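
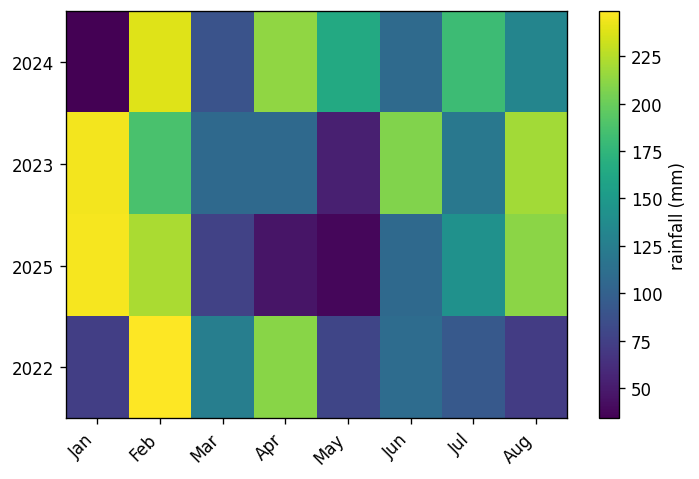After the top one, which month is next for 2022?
Top 3 for 2022: Feb ≈ 240, Apr ≈ 220, Mar ≈ 120.

Apr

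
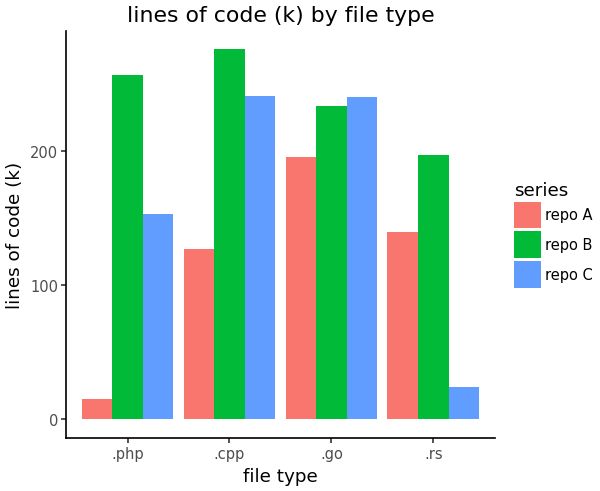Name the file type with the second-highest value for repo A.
.rs

Top 3 for repo A: .go ≈ 200, .rs ≈ 150, .cpp ≈ 125.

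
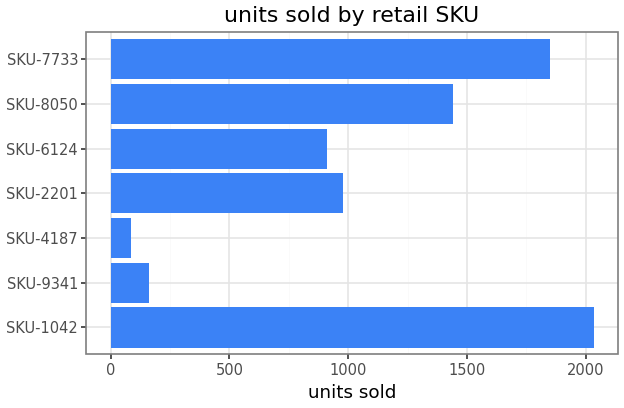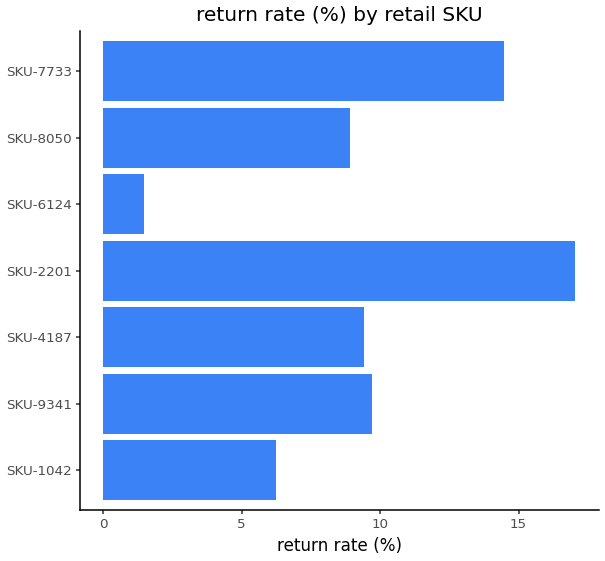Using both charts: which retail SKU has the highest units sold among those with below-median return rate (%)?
Chart 2 median return rate (%) ≈ 10; below-median retail SKUs: SKU-1042, SKU-6124, SKU-8050. Among those, SKU-1042 has the highest units sold (≈ 2000).

SKU-1042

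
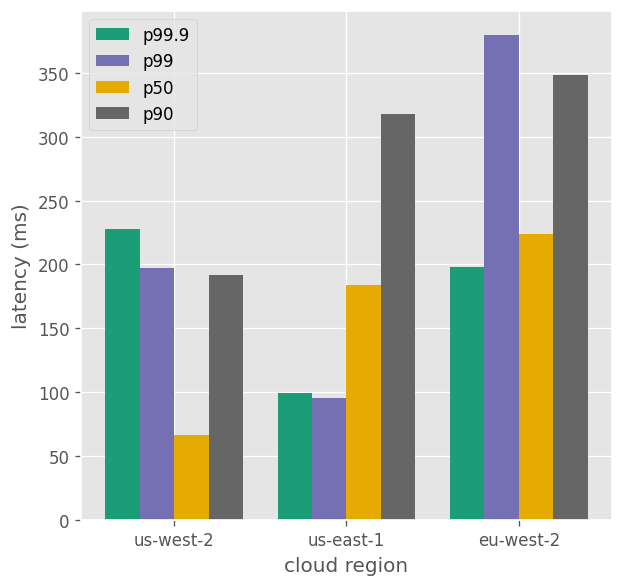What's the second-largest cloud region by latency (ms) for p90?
us-east-1

Top 3 for p90: eu-west-2 ≈ 350, us-east-1 ≈ 300, us-west-2 ≈ 200.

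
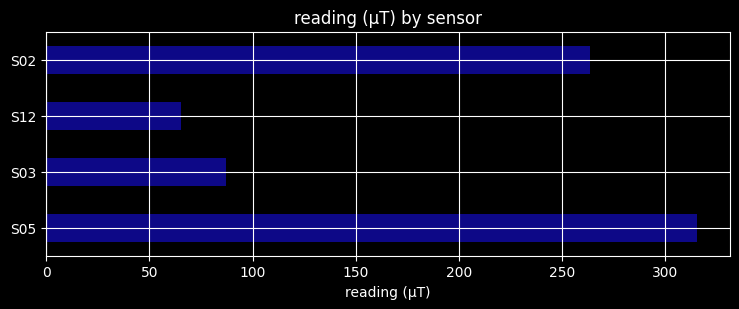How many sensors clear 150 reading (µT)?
Above 150: S05, S02.

2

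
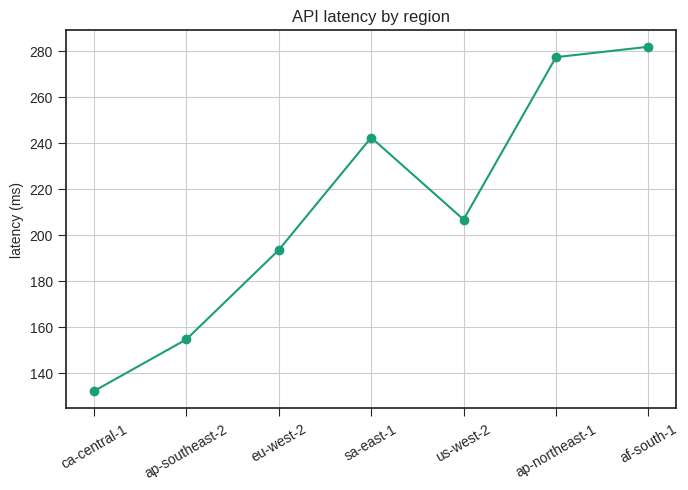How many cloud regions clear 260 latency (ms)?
2

Above 260: ap-northeast-1, af-south-1.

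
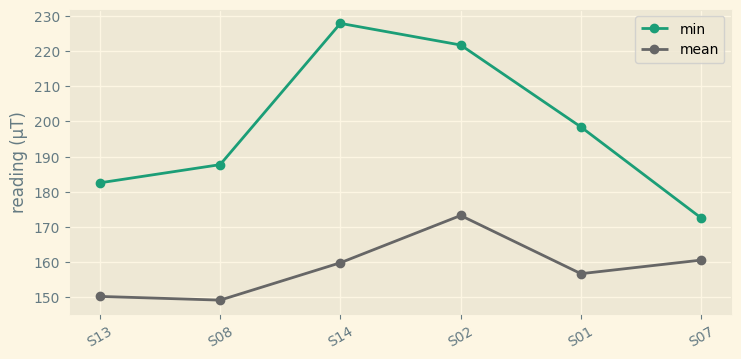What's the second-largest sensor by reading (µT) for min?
Top 3 for min: S14 ≈ 230, S02 ≈ 220, S01 ≈ 200.

S02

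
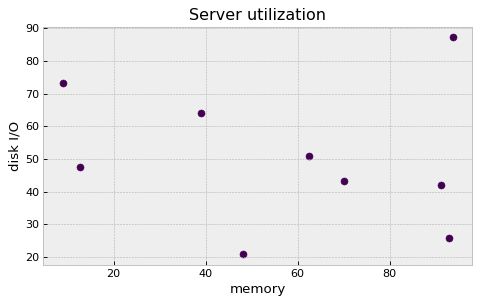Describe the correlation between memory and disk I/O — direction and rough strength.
no clear correlation

Points are roughly uncorrelated; weak (|r| ≈ 0.2).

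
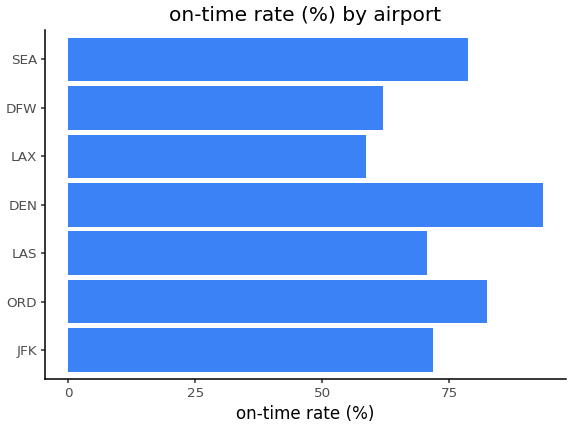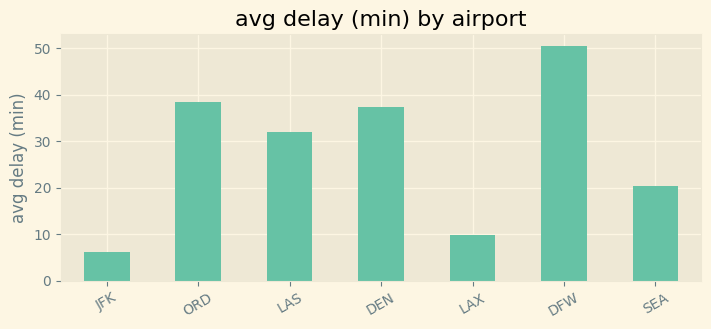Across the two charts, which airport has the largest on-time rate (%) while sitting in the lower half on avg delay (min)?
Chart 2 median avg delay (min) ≈ 30; below-median airports: JFK, LAX, SEA. Among those, SEA has the highest on-time rate (%) (≈ 80).

SEA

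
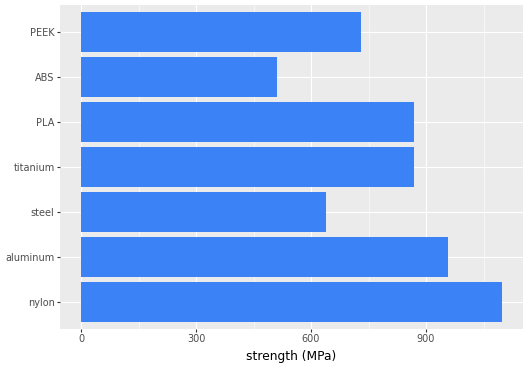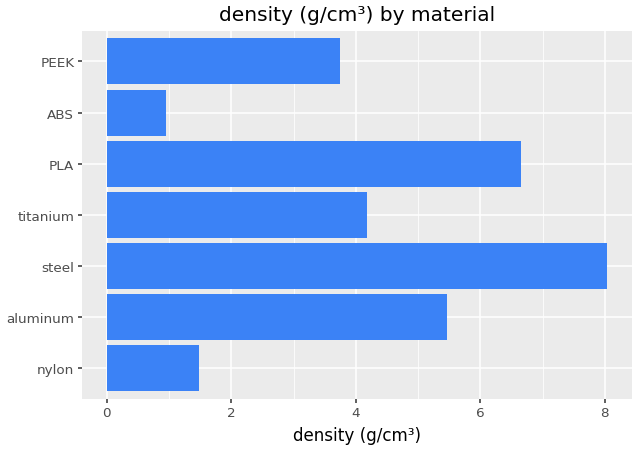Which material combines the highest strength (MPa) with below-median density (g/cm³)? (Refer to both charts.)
Chart 2 median density (g/cm³) ≈ 4; below-median materials: nylon, ABS, PEEK. Among those, nylon has the highest strength (MPa) (≈ 1000).

nylon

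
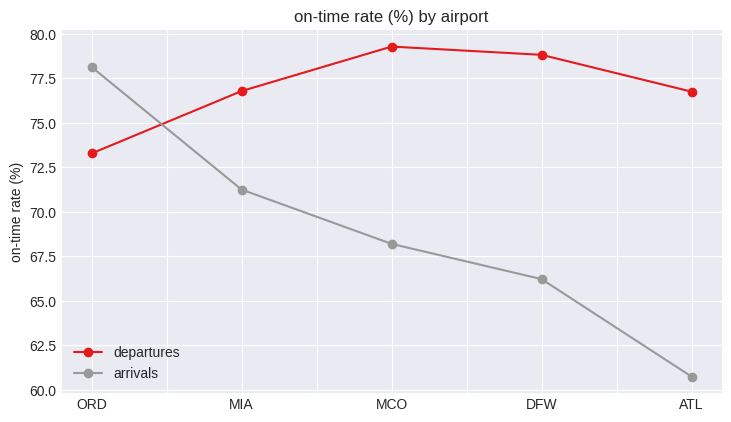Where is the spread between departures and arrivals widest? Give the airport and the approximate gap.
ATL: departures ≈ 76, arrivals ≈ 60 → gap ≈ 16. Next-largest (DFW) is only ≈ 12.

ATL, ≈ 16 %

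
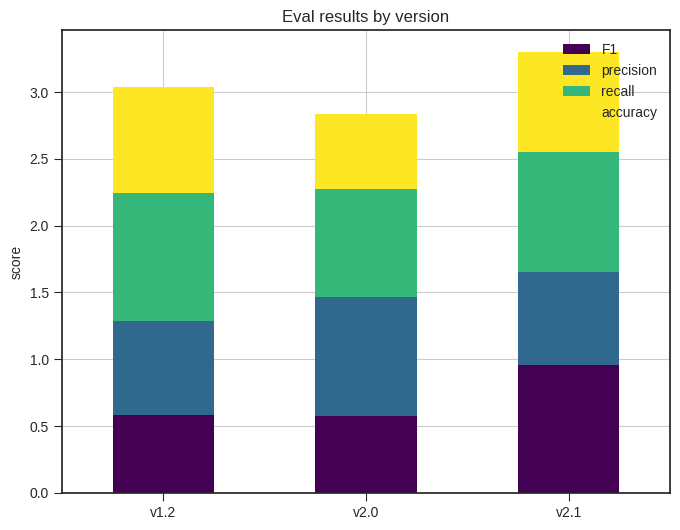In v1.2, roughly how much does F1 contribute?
F1 top ≈ 0.5, bottom ≈ 0.0; segment ≈ 0.5.

≈ 0.5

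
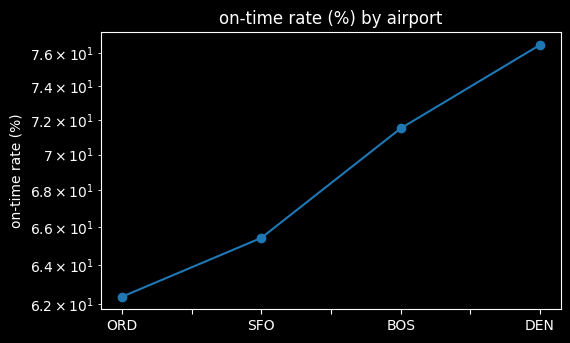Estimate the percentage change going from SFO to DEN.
≈ +15.2%

SFO ≈ 66, DEN ≈ 76; (76 − 66) / 66 ≈ +15.2%.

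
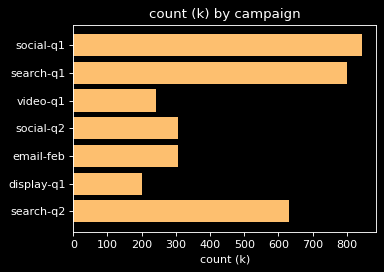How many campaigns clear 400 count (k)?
3

Above 400: social-q1, search-q1, search-q2.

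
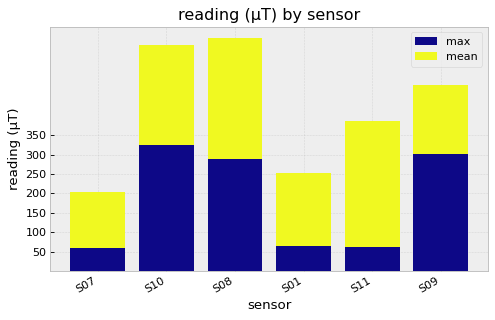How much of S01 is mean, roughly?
mean top ≈ 250, bottom ≈ 50; segment ≈ 200.

≈ 200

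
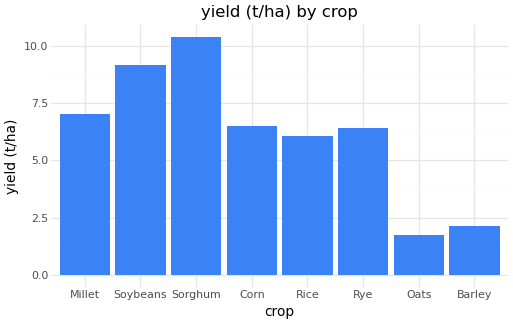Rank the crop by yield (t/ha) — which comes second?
Soybeans

Top 3: Sorghum ≈ 10, Soybeans ≈ 9, Millet ≈ 7.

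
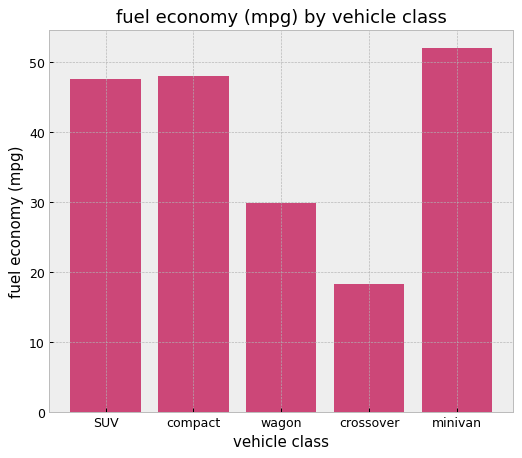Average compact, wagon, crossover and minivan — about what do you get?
≈ 38

(50 + 30 + 20 + 50) / 4 ≈ 38.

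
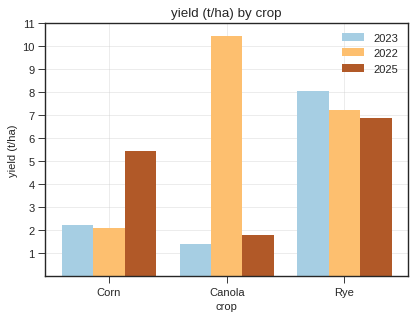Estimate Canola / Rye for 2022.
≈ 1.43×

Canola ≈ 10, Rye ≈ 7; 10/7 ≈ 1.43.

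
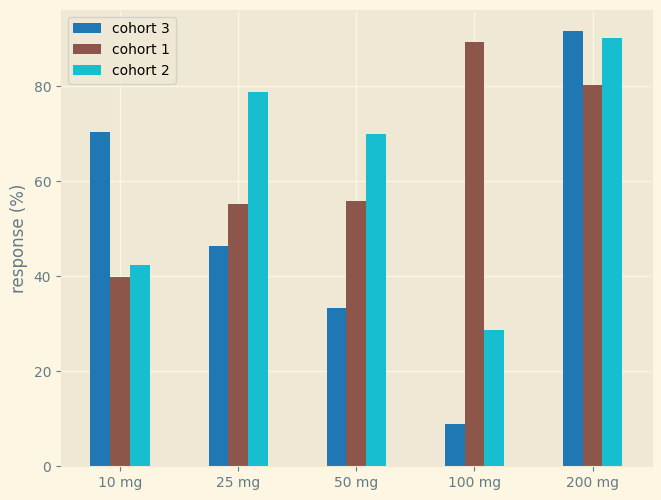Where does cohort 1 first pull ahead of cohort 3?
25 mg

10 mg: cohort 1 ≈ 40 vs cohort 3 ≈ 70 (not yet); 25 mg: cohort 1 ≈ 60 vs cohort 3 ≈ 50 (first crossover).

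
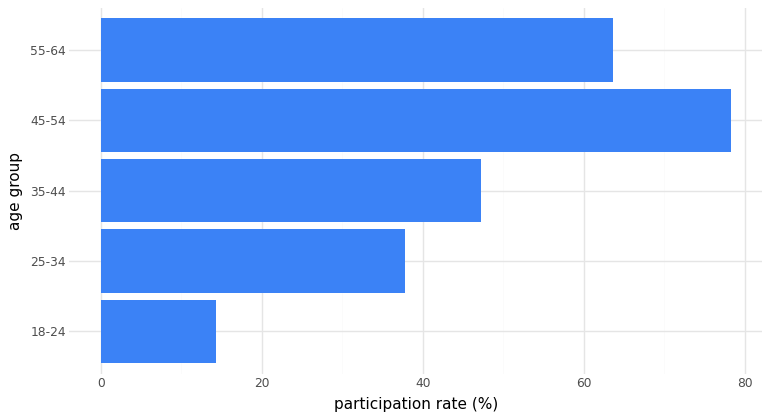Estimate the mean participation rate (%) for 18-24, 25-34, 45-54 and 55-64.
≈ 48

(10 + 40 + 80 + 60) / 4 ≈ 48.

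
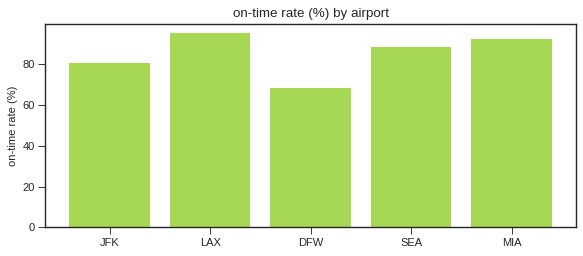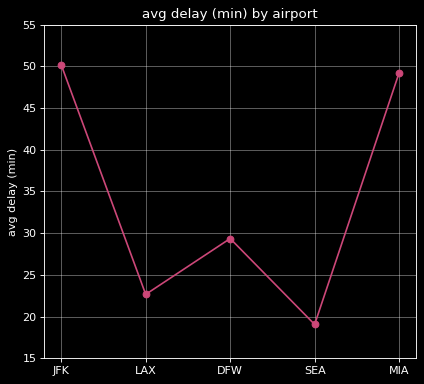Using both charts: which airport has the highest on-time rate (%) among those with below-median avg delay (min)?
LAX

Chart 2 median avg delay (min) ≈ 30; below-median airports: LAX, SEA. Among those, LAX has the highest on-time rate (%) (≈ 100).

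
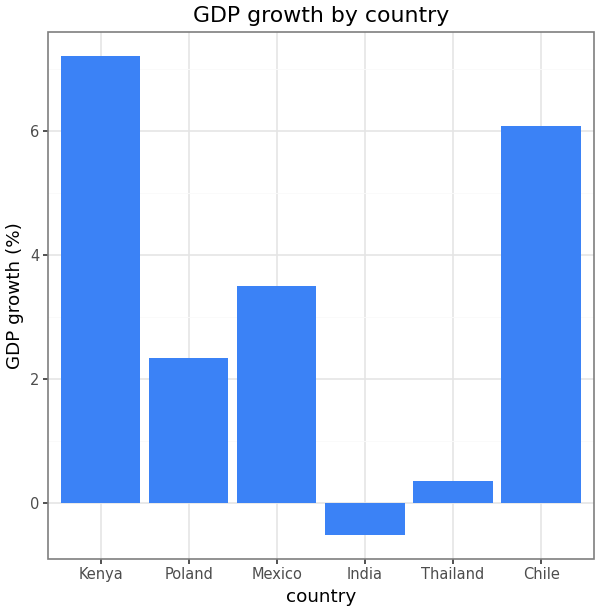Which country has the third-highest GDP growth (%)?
Top 4: Kenya ≈ 7, Chile ≈ 6, Mexico ≈ 4, Poland ≈ 2.

Mexico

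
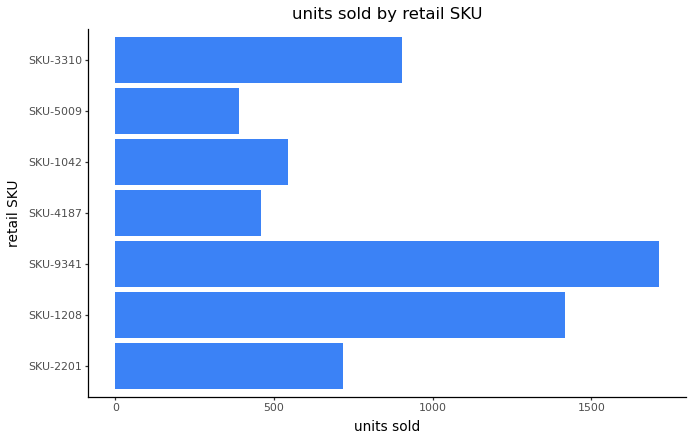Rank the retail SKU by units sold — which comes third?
Top 4: SKU-9341 ≈ 1800, SKU-1208 ≈ 1400, SKU-3310 ≈ 1000, SKU-2201 ≈ 800.

SKU-3310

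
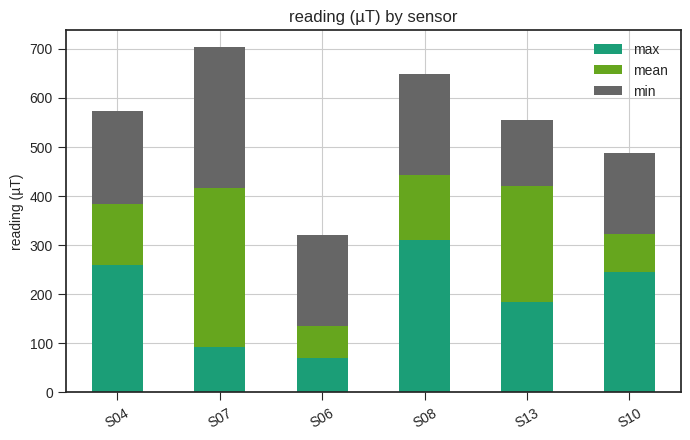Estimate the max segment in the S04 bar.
≈ 300

max top ≈ 300, bottom ≈ 0; segment ≈ 300.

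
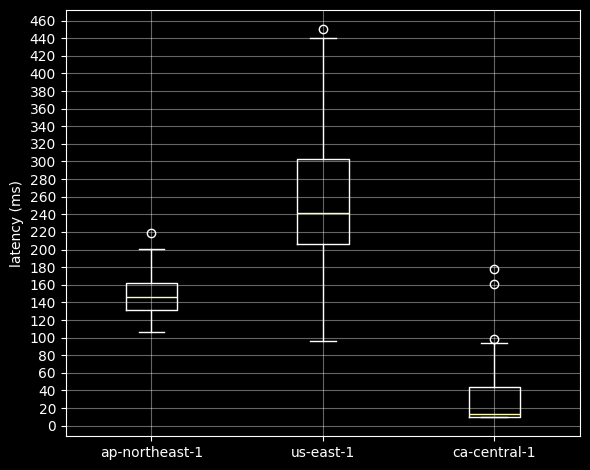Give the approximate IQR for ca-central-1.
Q3 ≈ 40, Q1 ≈ 0; IQR ≈ 40.

≈ 40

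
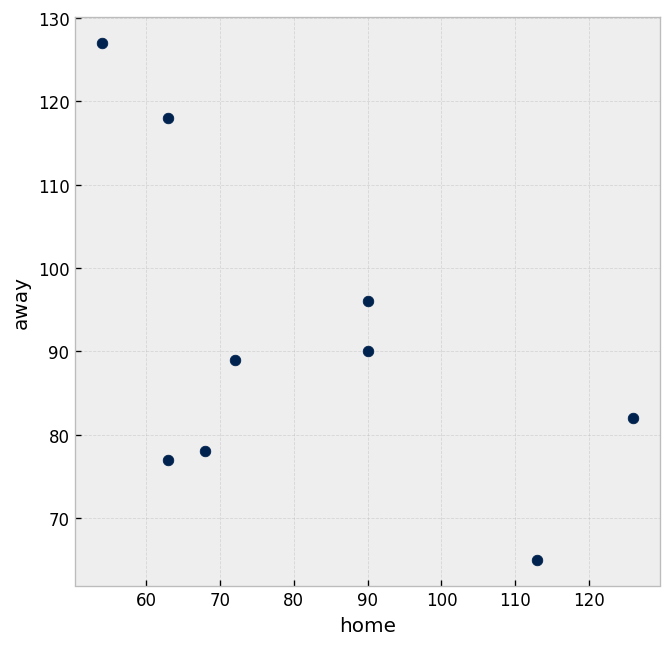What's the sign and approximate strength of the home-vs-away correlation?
negative, moderate

Points are negatively correlated; moderate (|r| ≈ 0.6).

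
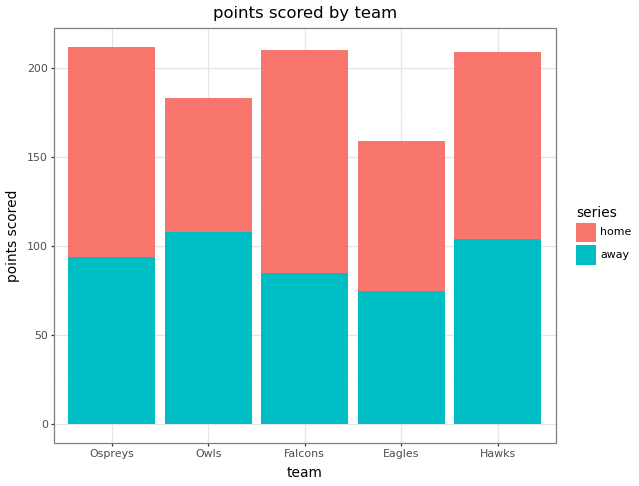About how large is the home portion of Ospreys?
home top ≈ 220, bottom ≈ 100; segment ≈ 120.

≈ 120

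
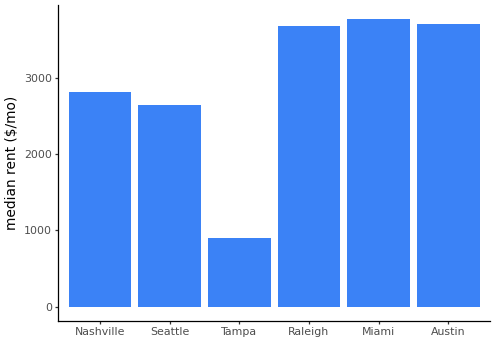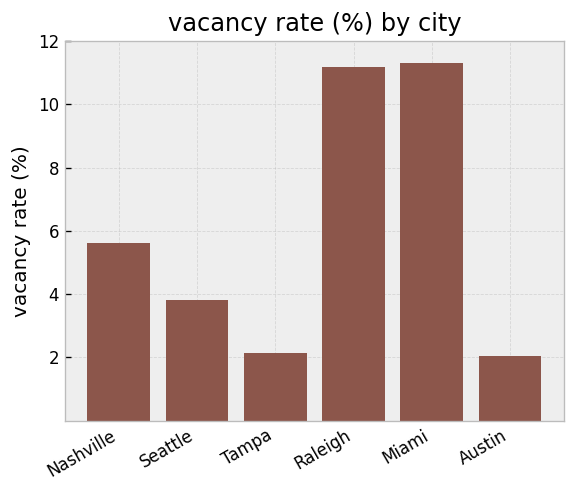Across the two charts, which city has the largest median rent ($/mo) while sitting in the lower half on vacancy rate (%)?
Austin

Chart 2 median vacancy rate (%) ≈ 4; below-median cities: Seattle, Tampa, Austin. Among those, Austin has the highest median rent ($/mo) (≈ 3500).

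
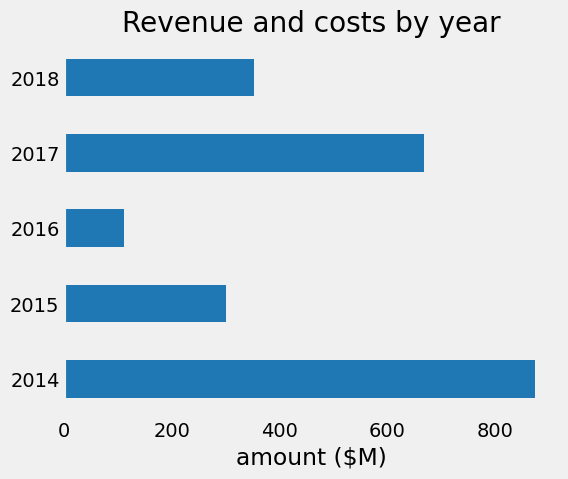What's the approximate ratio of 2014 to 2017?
2014 ≈ 900, 2017 ≈ 700; 900/700 ≈ 1.29.

≈ 1.29×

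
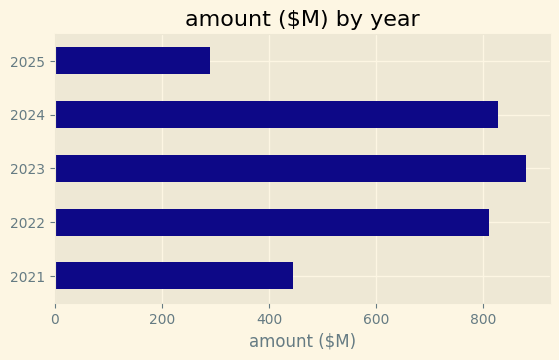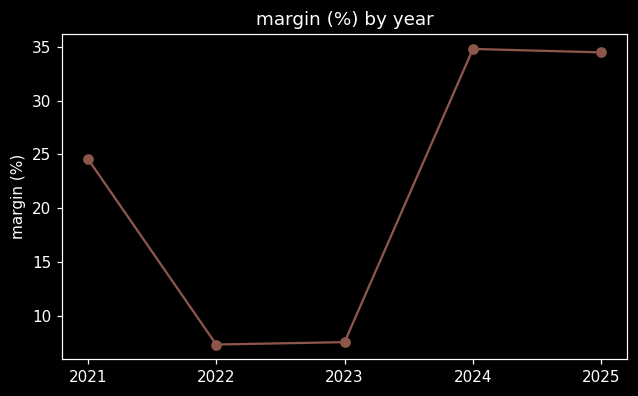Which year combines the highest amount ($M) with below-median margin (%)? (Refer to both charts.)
2023

Chart 2 median margin (%) ≈ 25; below-median years: 2022, 2023. Among those, 2023 has the highest amount ($M) (≈ 900).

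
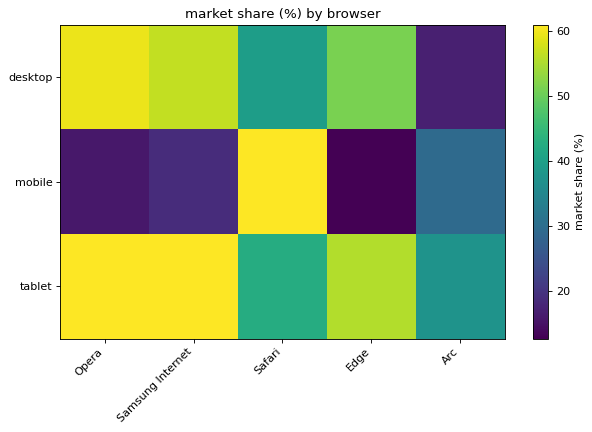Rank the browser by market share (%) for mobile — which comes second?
Top 3 for mobile: Safari ≈ 60, Arc ≈ 30, Samsung Internet ≈ 20.

Arc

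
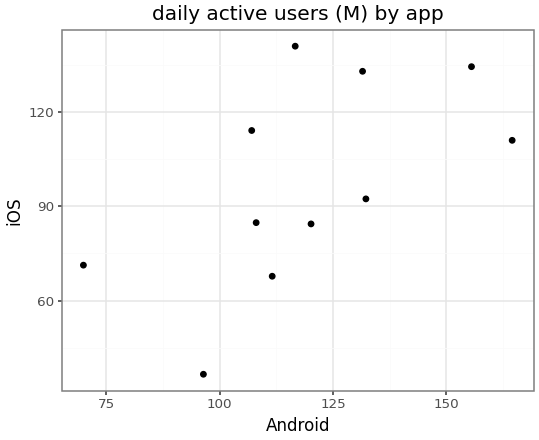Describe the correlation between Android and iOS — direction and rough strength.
positive, moderate

Points are positively correlated; moderate (|r| ≈ 0.6).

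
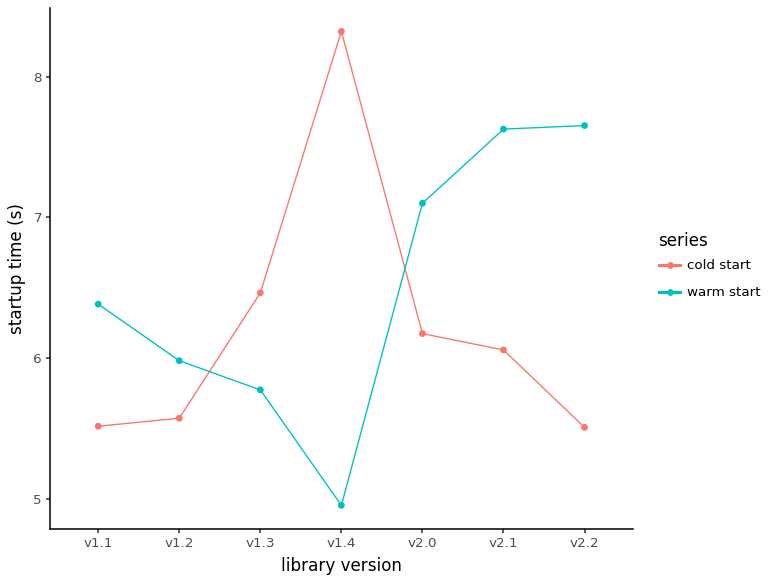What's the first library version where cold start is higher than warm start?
v1.3

v1.2: cold start ≈ 5.5 vs warm start ≈ 6.0 (not yet); v1.3: cold start ≈ 6.5 vs warm start ≈ 6.0 (first crossover).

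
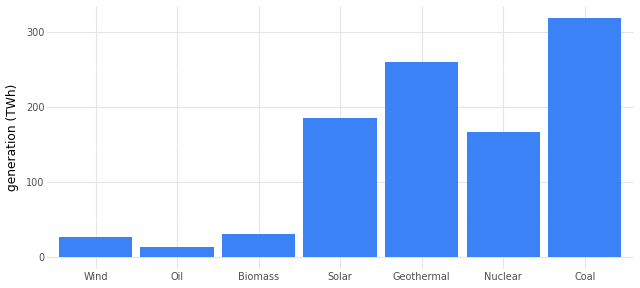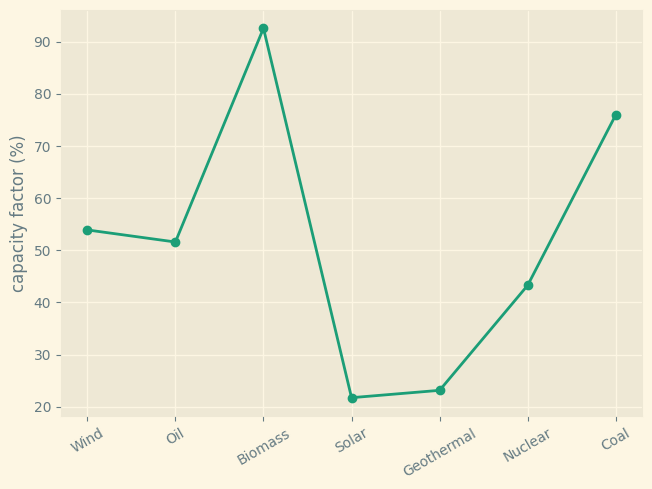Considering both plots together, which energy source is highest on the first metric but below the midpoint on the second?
Geothermal

Chart 2 median capacity factor (%) ≈ 50; below-median energy sources: Solar, Geothermal, Nuclear. Among those, Geothermal has the highest generation (TWh) (≈ 250).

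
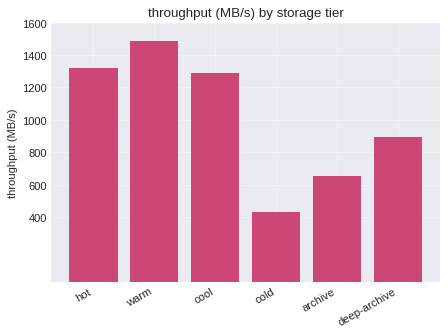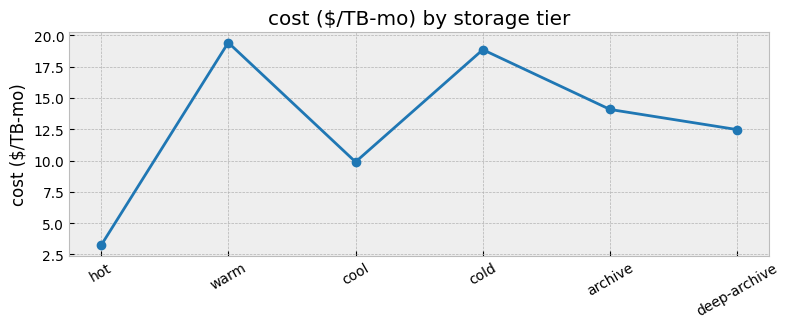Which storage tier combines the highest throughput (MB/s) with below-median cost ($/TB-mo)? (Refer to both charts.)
Chart 2 median cost ($/TB-mo) ≈ 14; below-median storage tiers: hot, cool, deep-archive. Among those, hot has the highest throughput (MB/s) (≈ 1400).

hot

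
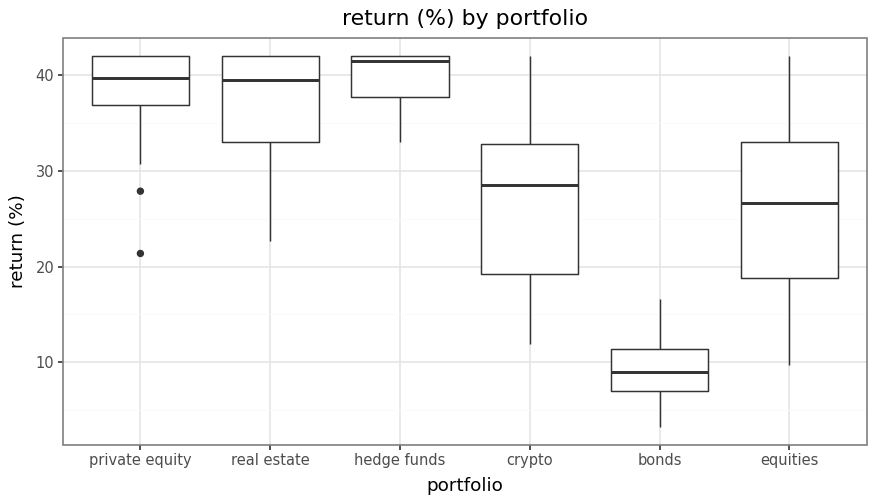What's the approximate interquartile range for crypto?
Q3 ≈ 35, Q1 ≈ 20; IQR ≈ 15.

≈ 15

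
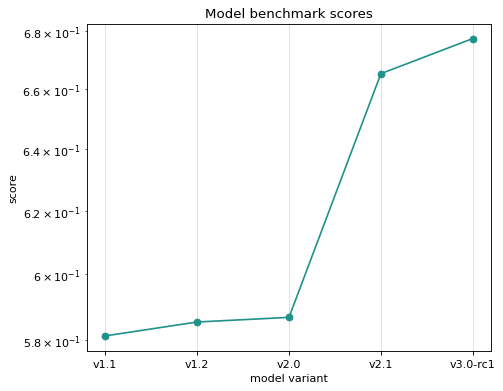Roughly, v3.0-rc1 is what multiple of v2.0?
v3.0-rc1 ≈ 0.68, v2.0 ≈ 0.59; 0.68/0.59 ≈ 1.15.

≈ 1.15×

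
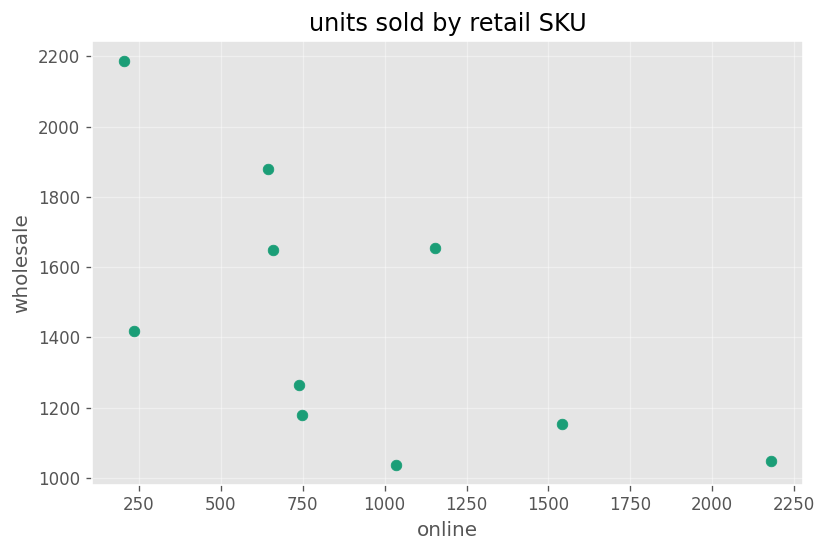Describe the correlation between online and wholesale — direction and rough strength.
Points are negatively correlated; moderate (|r| ≈ 0.6).

negative, moderate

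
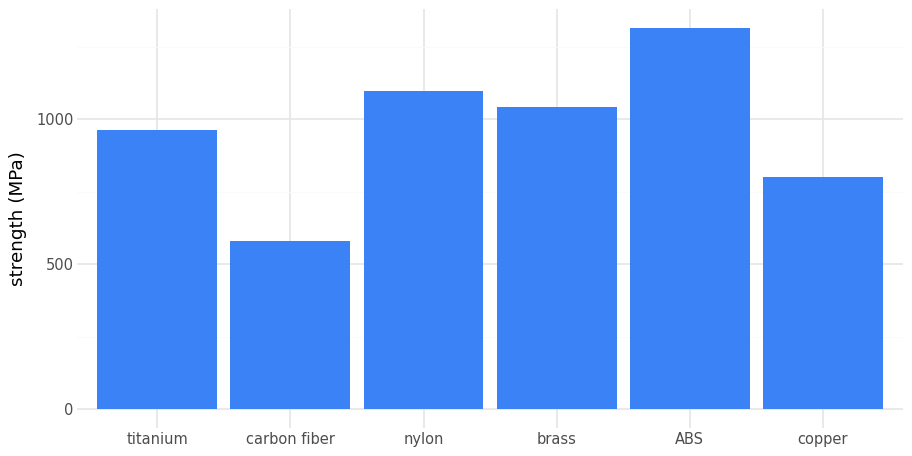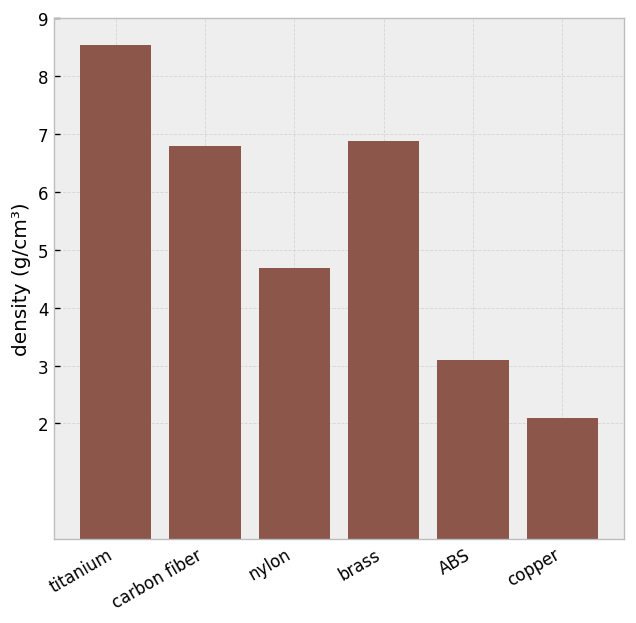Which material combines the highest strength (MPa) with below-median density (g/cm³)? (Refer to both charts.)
ABS

Chart 2 median density (g/cm³) ≈ 6; below-median materials: nylon, ABS, copper. Among those, ABS has the highest strength (MPa) (≈ 1400).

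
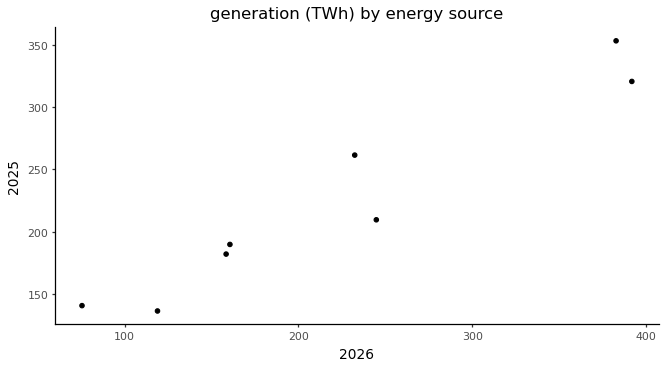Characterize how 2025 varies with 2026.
positive, strong

Points are positively correlated; strong (|r| ≈ 1.0).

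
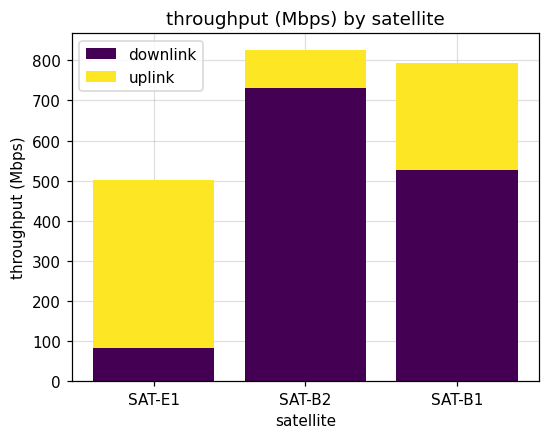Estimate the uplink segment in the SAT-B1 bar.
≈ 300

uplink top ≈ 800, bottom ≈ 500; segment ≈ 300.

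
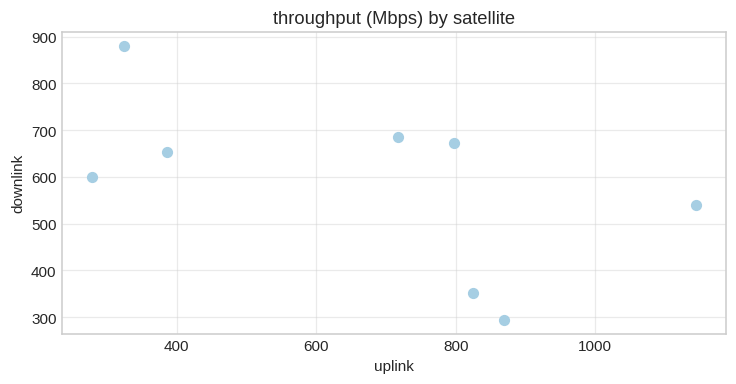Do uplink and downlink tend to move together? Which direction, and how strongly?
Points are negatively correlated; moderate (|r| ≈ 0.6).

negative, moderate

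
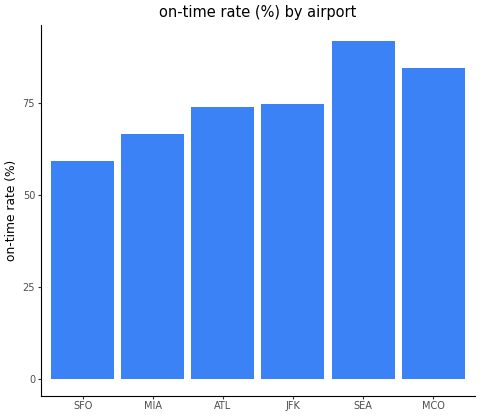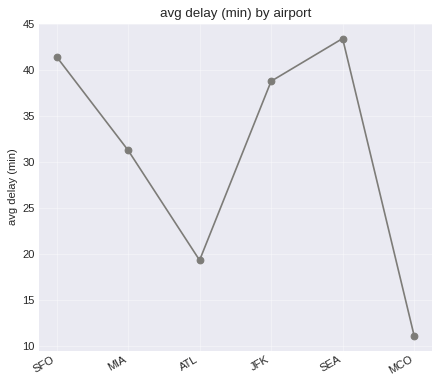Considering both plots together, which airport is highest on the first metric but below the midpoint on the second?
MCO

Chart 2 median avg delay (min) ≈ 35; below-median airports: MIA, ATL, MCO. Among those, MCO has the highest on-time rate (%) (≈ 80).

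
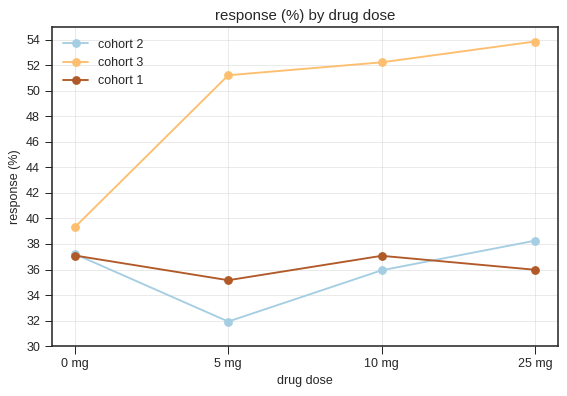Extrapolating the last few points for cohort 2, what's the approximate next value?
Last three: 32, 36, 38 → slope ≈ 3/step → next ≈ 41.

≈ 41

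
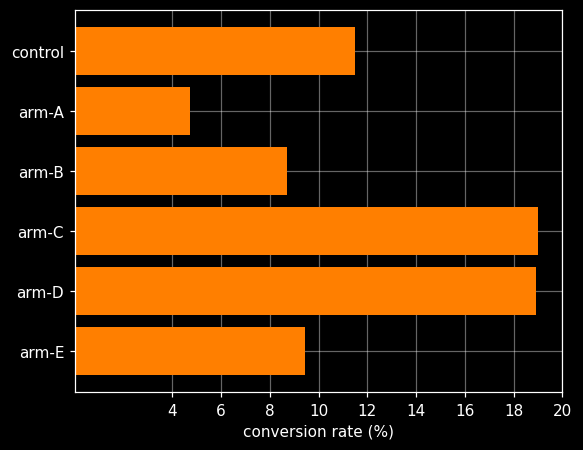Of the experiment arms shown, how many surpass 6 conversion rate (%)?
Above 6: control, arm-B, arm-C, arm-D, arm-E.

5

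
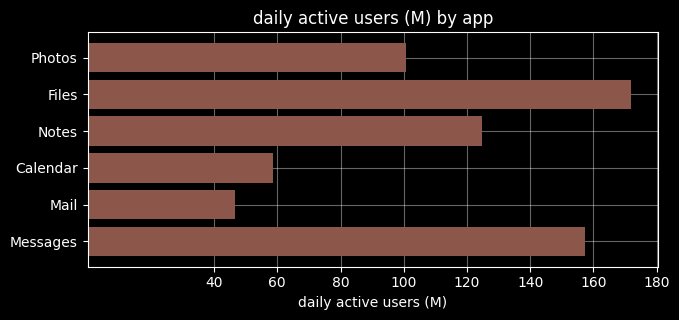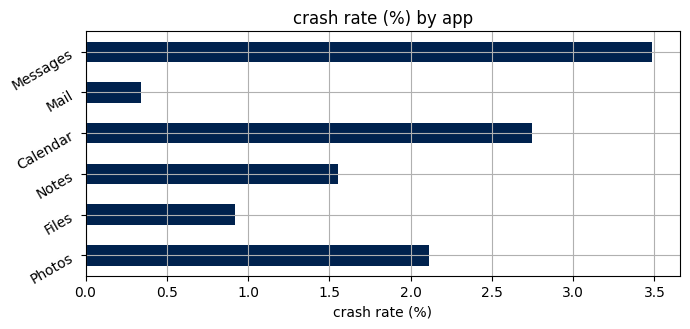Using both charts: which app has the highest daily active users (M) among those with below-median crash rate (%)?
Chart 2 median crash rate (%) ≈ 2; below-median apps: Files, Notes, Mail. Among those, Files has the highest daily active users (M) (≈ 180).

Files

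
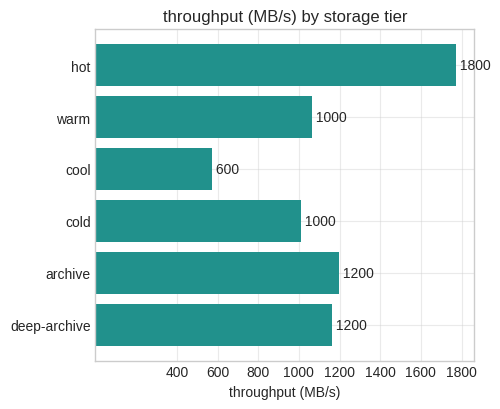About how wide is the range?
Max hot ≈ 1800, min cool ≈ 600; range ≈ 1200.

≈ 1200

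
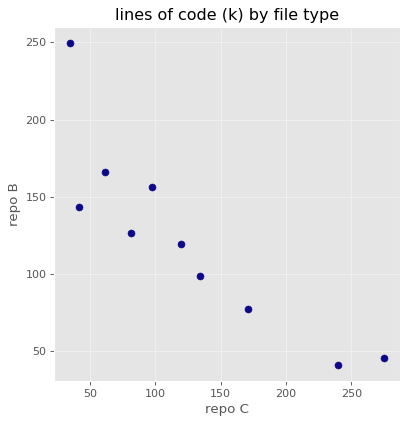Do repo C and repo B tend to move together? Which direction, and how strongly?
Points are negatively correlated; strong (|r| ≈ 0.9).

negative, strong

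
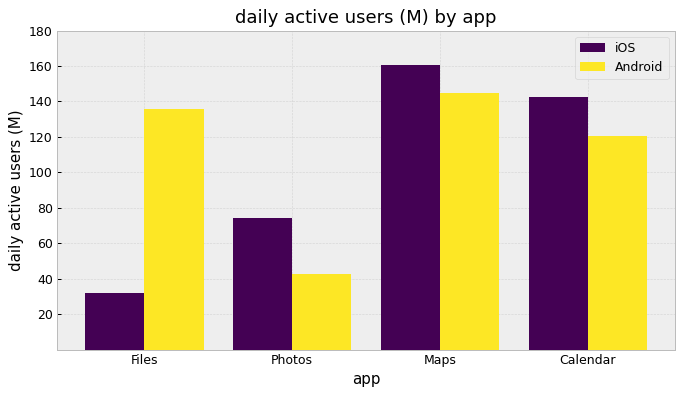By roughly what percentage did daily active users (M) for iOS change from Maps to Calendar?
Maps ≈ 160, Calendar ≈ 140; (140 − 160) / 160 ≈ -12.5%.

≈ -12.5%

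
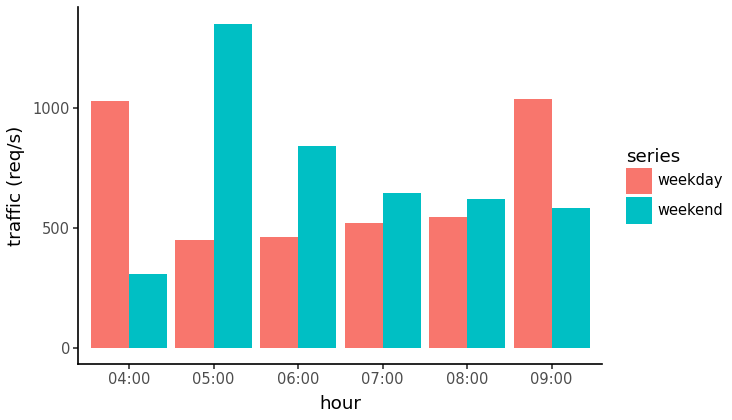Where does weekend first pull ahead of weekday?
05:00

04:00: weekend ≈ 400 vs weekday ≈ 1000 (not yet); 05:00: weekend ≈ 1400 vs weekday ≈ 400 (first crossover).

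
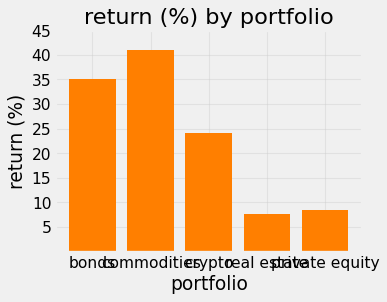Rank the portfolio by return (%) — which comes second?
bonds

Top 3: commodities ≈ 40, bonds ≈ 35, crypto ≈ 25.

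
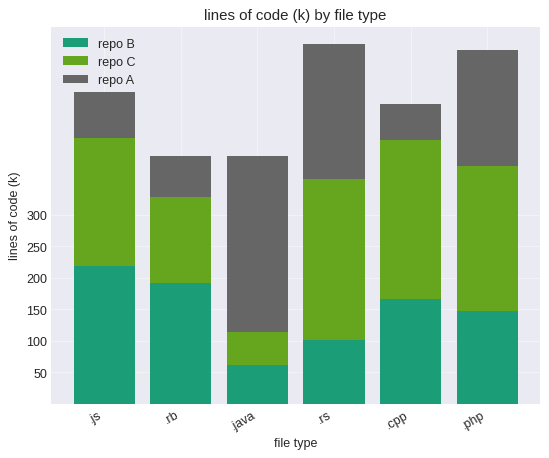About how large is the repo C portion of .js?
repo C top ≈ 400, bottom ≈ 200; segment ≈ 200.

≈ 200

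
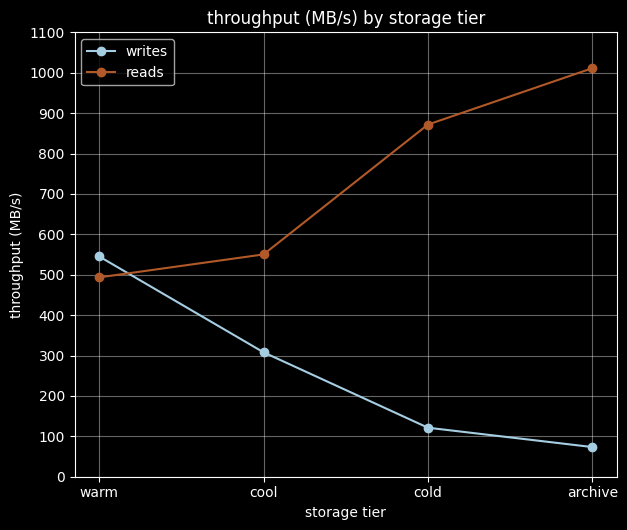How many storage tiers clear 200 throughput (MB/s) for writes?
Above 200: warm, cool.

2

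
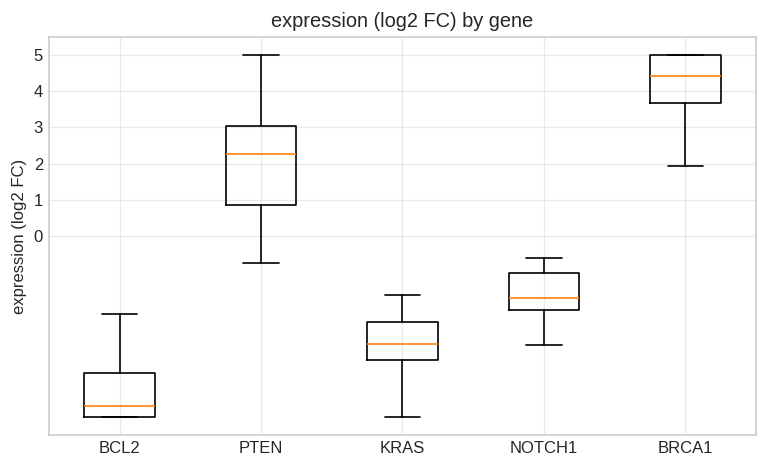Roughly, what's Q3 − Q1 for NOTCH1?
≈ 1

Q3 ≈ -1, Q1 ≈ -2; IQR ≈ 1.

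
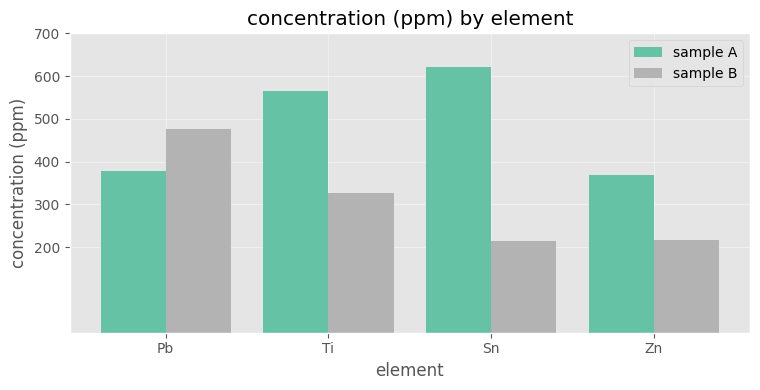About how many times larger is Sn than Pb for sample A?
≈ 1.5×

Sn ≈ 600, Pb ≈ 400; 600/400 ≈ 1.5.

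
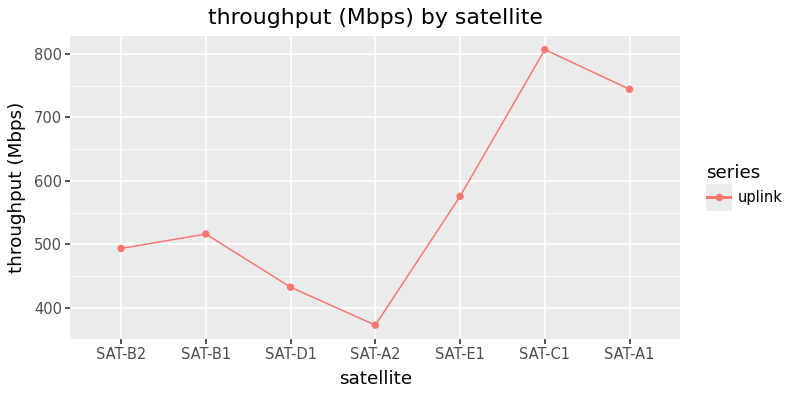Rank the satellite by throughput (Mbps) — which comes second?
SAT-A1

Top 3: SAT-C1 ≈ 800, SAT-A1 ≈ 750, SAT-E1 ≈ 600.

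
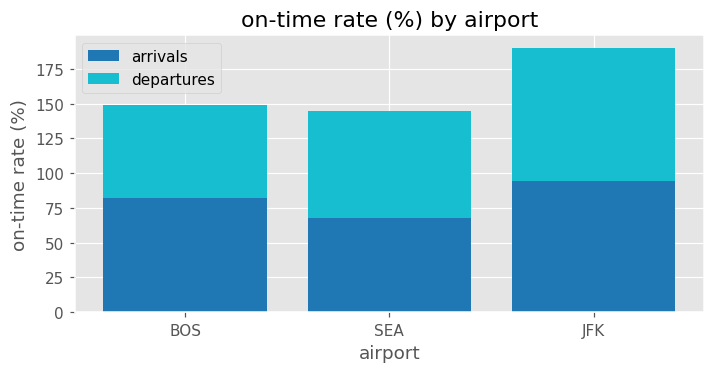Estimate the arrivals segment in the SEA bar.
arrivals top ≈ 60, bottom ≈ 0; segment ≈ 60.

≈ 60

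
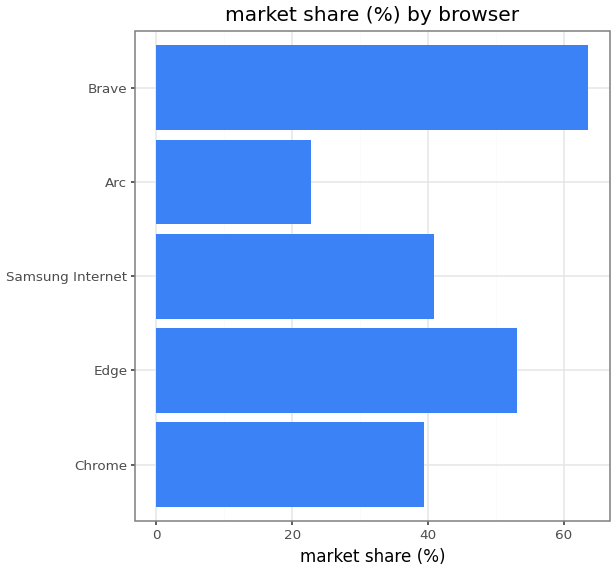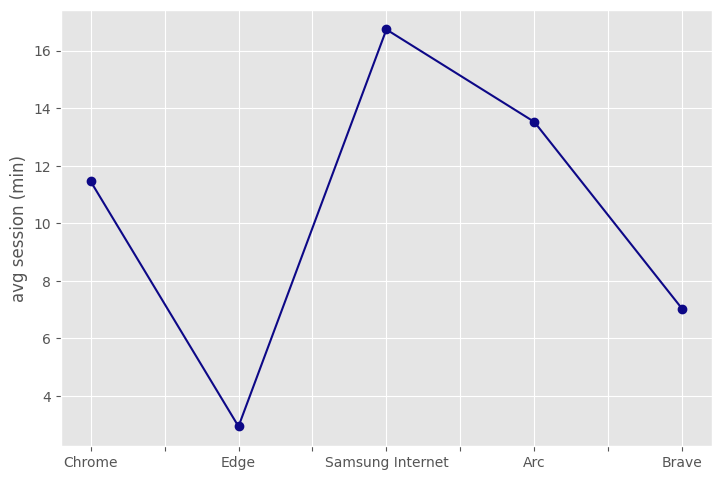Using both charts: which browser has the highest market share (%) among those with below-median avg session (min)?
Chart 2 median avg session (min) ≈ 12; below-median browsers: Edge, Brave. Among those, Brave has the highest market share (%) (≈ 60).

Brave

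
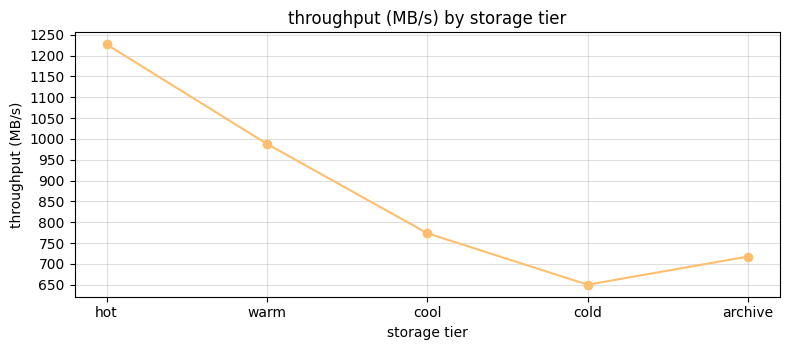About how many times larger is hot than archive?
≈ 1.79×

hot ≈ 1250, archive ≈ 700; 1250/700 ≈ 1.79.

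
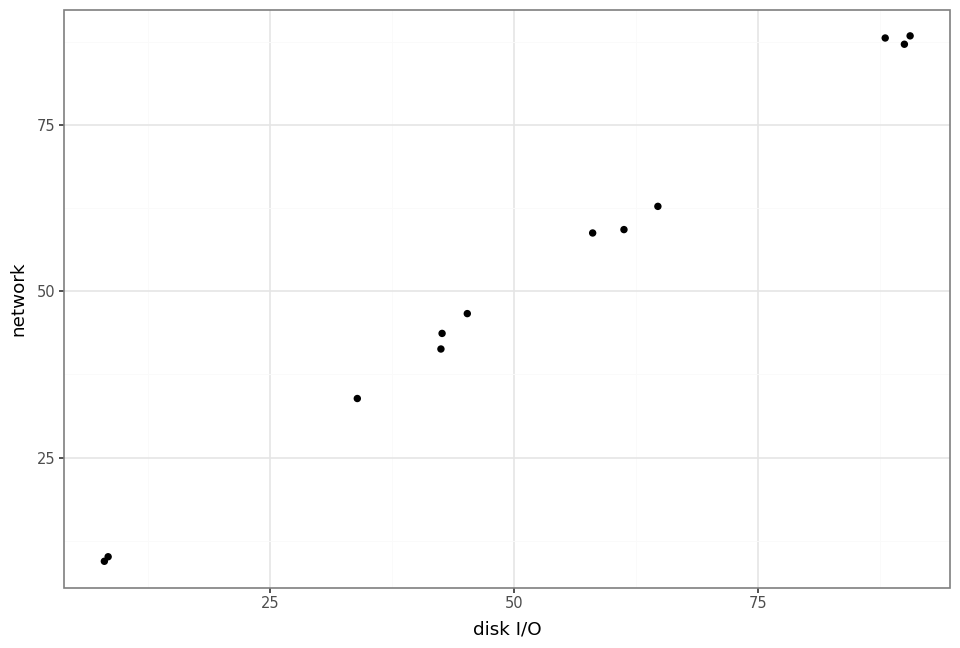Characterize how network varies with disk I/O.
positive, strong

Points are positively correlated; strong (|r| ≈ 1.0).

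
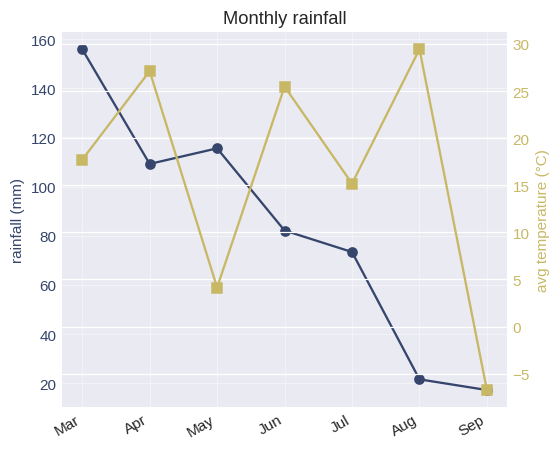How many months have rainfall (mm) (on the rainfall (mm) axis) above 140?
Above 140: Mar.

1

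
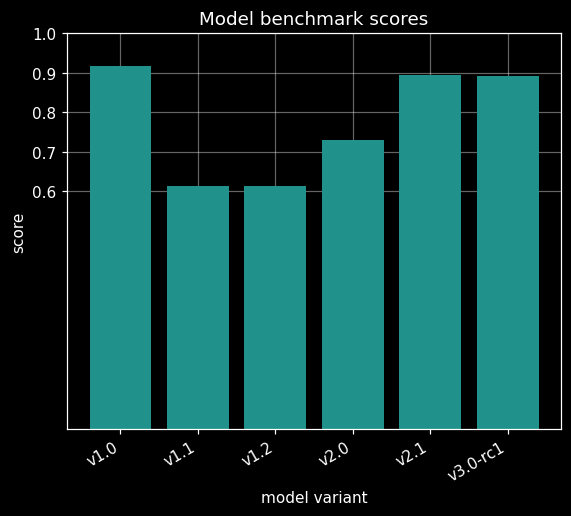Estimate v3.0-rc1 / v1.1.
v3.0-rc1 ≈ 0.9, v1.1 ≈ 0.6; 0.9/0.6 ≈ 1.5.

≈ 1.5×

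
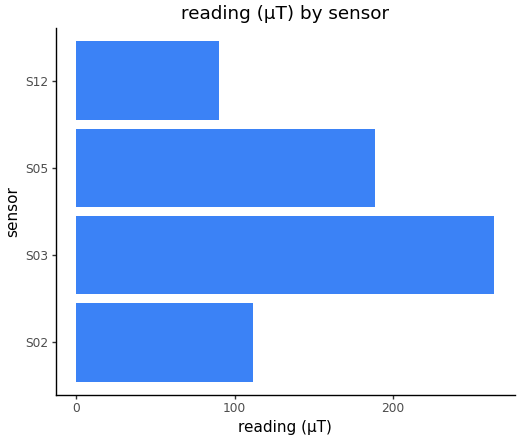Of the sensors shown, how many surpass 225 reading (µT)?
1

Above 225: S03.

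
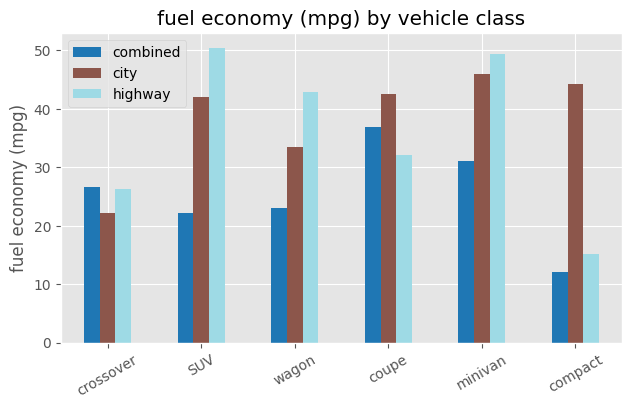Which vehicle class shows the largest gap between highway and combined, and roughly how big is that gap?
SUV: highway ≈ 50, combined ≈ 20 → gap ≈ 30. Next-largest (wagon) is only ≈ 20.

SUV, ≈ 30 mpg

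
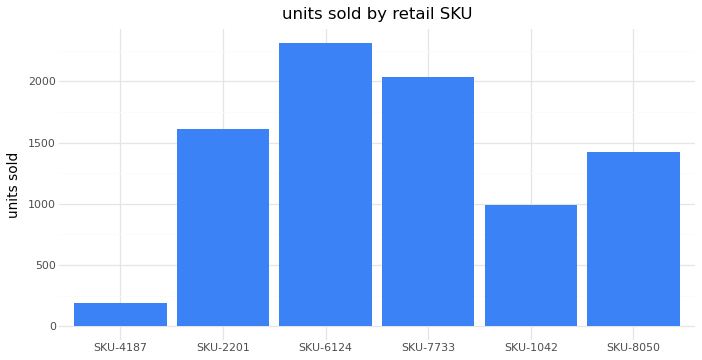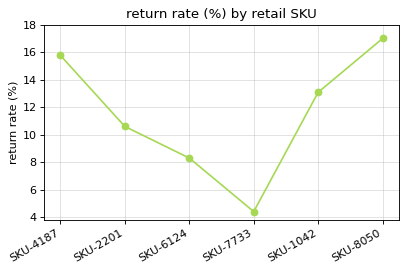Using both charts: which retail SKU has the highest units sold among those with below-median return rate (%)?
SKU-6124

Chart 2 median return rate (%) ≈ 12; below-median retail SKUs: SKU-2201, SKU-6124, SKU-7733. Among those, SKU-6124 has the highest units sold (≈ 2500).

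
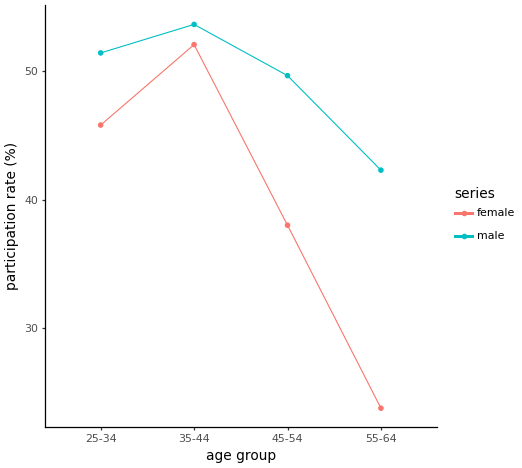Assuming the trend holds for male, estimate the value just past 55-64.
Last three: 55, 50, 40 → slope ≈ -7.5/step → next ≈ 32.5.

≈ 32.5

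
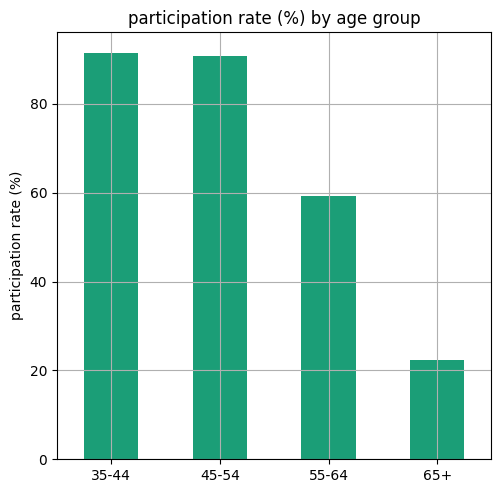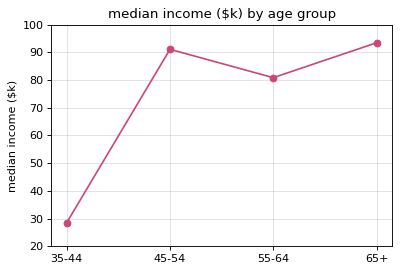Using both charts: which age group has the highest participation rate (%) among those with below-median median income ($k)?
Chart 2 median median income ($k) ≈ 90; below-median age groups: 35-44, 55-64. Among those, 35-44 has the highest participation rate (%) (≈ 90).

35-44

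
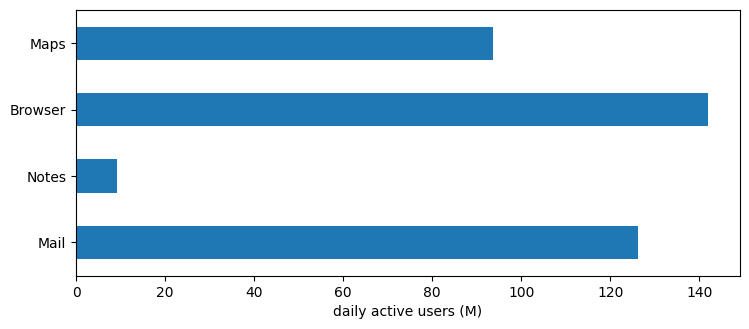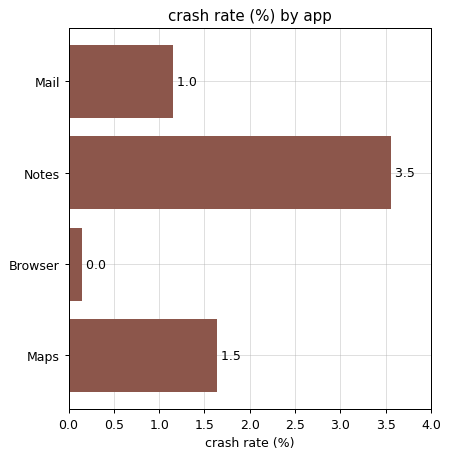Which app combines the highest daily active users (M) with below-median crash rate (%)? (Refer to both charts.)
Browser

Chart 2 median crash rate (%) ≈ 1.5; below-median apps: Mail, Browser. Among those, Browser has the highest daily active users (M) (≈ 140).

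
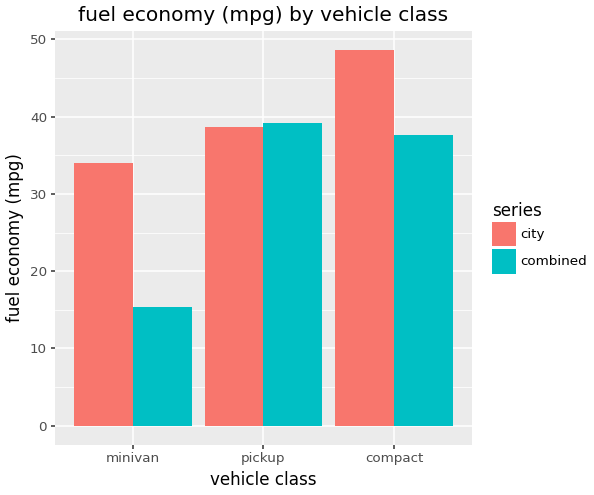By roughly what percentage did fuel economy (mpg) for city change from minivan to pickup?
≈ +14.3%

minivan ≈ 35, pickup ≈ 40; (40 − 35) / 35 ≈ +14.3%.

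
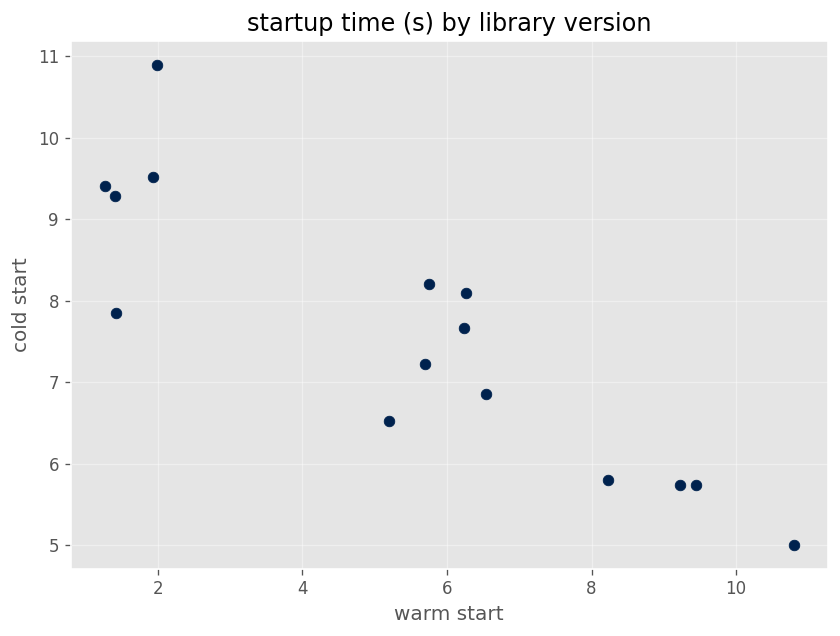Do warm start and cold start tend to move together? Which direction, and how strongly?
Points are negatively correlated; strong (|r| ≈ 0.9).

negative, strong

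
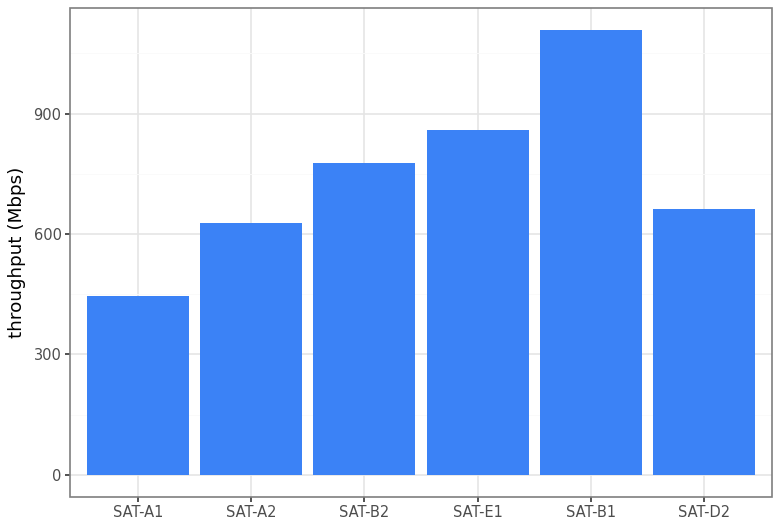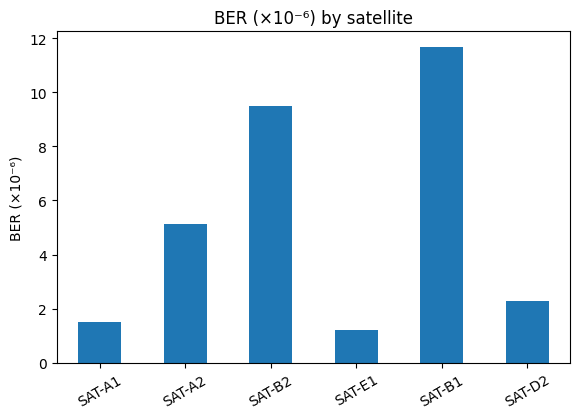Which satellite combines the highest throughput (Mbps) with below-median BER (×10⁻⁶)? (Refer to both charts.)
Chart 2 median BER (×10⁻⁶) ≈ 4; below-median satellites: SAT-A1, SAT-E1, SAT-D2. Among those, SAT-E1 has the highest throughput (Mbps) (≈ 800).

SAT-E1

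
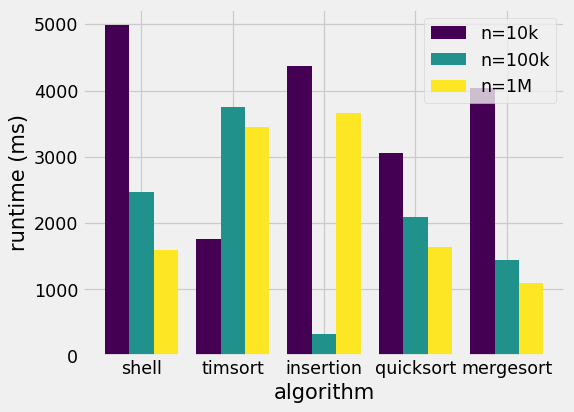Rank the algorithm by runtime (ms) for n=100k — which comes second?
shell

Top 3 for n=100k: timsort ≈ 4000, shell ≈ 2500, quicksort ≈ 2000.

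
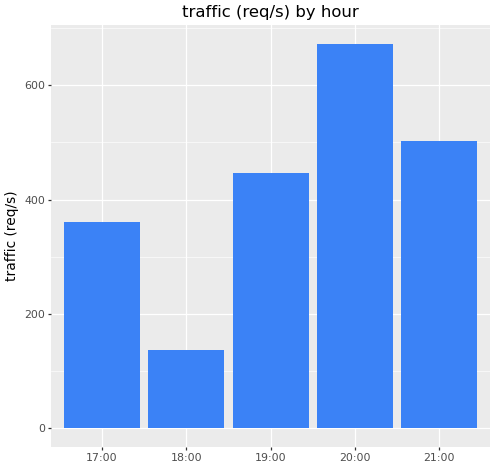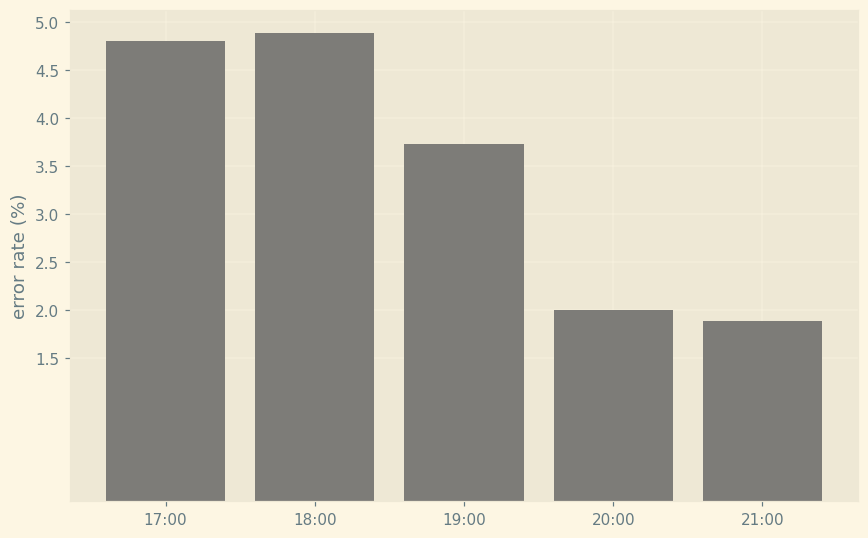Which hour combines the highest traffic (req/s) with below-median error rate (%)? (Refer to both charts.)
Chart 2 median error rate (%) ≈ 3.5; below-median hours: 20:00, 21:00. Among those, 20:00 has the highest traffic (req/s) (≈ 700).

20:00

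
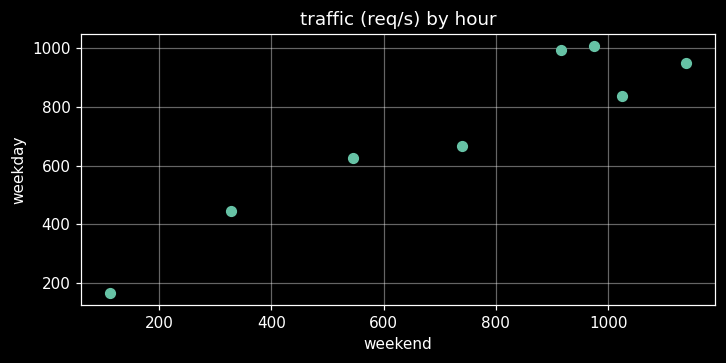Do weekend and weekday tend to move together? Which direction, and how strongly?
Points are positively correlated; strong (|r| ≈ 1.0).

positive, strong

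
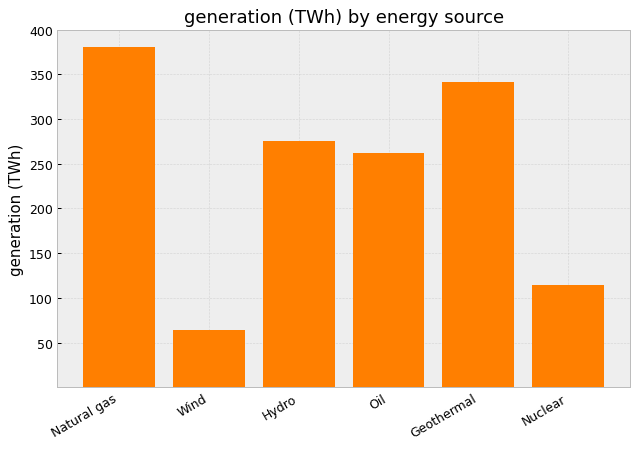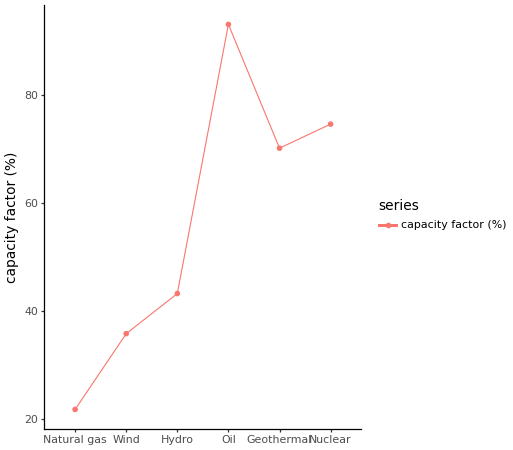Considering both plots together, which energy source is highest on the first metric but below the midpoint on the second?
Natural gas

Chart 2 median capacity factor (%) ≈ 60; below-median energy sources: Natural gas, Wind, Hydro. Among those, Natural gas has the highest generation (TWh) (≈ 400).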